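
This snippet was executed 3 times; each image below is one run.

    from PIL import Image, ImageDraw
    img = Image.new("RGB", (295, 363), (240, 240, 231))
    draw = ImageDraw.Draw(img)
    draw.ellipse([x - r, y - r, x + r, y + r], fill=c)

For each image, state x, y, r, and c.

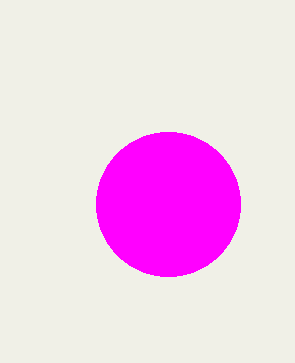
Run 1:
x = 168, y = 204, r = 72, c = 'magenta'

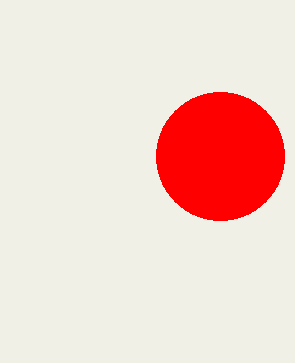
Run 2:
x = 220, y = 156, r = 64, c = 'red'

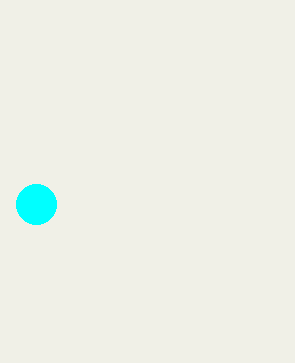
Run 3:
x = 36; y = 204; r = 20; c = 'cyan'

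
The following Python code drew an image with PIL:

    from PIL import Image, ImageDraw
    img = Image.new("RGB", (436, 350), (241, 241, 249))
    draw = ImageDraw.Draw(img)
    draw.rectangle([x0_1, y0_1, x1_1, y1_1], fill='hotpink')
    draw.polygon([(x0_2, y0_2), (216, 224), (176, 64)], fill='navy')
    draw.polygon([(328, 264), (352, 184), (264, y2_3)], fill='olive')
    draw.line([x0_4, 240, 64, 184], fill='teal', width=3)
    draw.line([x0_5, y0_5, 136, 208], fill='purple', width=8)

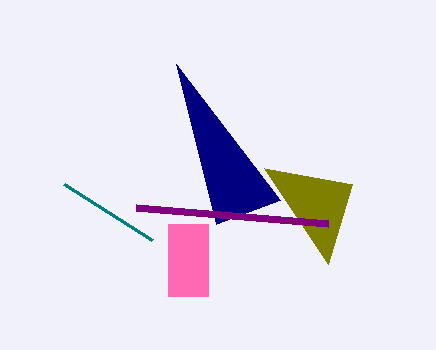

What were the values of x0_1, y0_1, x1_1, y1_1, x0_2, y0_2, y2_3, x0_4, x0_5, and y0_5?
x0_1 = 168, y0_1 = 224, x1_1 = 208, y1_1 = 296, x0_2 = 280, y0_2 = 200, y2_3 = 168, x0_4 = 152, x0_5 = 328, y0_5 = 224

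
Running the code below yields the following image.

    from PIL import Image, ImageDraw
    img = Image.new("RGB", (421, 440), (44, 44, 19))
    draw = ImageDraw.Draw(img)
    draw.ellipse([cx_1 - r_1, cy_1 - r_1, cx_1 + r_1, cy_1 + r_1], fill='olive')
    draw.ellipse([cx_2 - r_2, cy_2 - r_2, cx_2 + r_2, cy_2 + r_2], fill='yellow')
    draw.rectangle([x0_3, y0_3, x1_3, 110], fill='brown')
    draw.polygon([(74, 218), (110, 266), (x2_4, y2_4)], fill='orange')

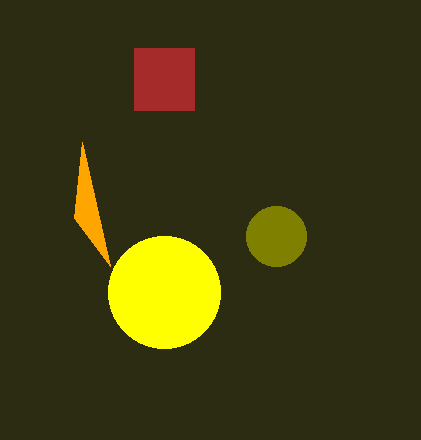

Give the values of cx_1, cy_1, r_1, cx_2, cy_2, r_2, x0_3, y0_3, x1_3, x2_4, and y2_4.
cx_1 = 276, cy_1 = 236, r_1 = 30, cx_2 = 164, cy_2 = 292, r_2 = 56, x0_3 = 134, y0_3 = 48, x1_3 = 194, x2_4 = 82, y2_4 = 142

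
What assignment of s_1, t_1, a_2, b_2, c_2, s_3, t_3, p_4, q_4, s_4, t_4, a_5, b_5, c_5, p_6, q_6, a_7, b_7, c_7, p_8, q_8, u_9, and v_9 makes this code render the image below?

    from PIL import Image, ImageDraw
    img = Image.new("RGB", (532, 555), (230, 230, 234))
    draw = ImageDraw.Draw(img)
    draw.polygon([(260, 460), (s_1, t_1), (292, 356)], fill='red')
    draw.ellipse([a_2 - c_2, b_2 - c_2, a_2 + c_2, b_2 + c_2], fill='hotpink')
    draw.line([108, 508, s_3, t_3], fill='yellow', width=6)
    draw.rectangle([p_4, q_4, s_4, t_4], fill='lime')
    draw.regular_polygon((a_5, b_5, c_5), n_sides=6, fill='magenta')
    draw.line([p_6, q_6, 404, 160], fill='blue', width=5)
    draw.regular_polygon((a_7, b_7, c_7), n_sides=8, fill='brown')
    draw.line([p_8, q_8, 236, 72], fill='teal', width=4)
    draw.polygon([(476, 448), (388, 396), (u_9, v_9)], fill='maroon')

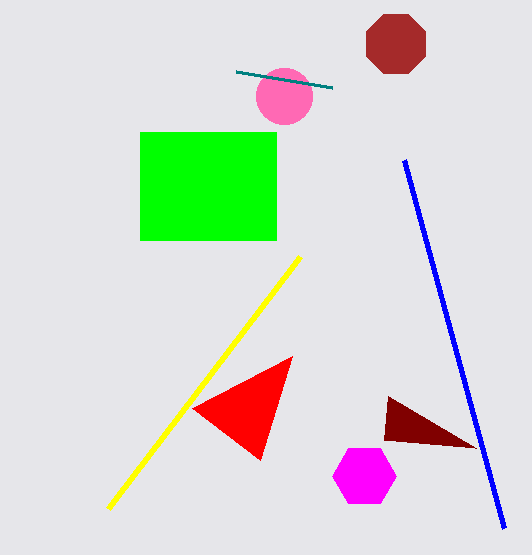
s_1 = 192
t_1 = 408
a_2 = 284
b_2 = 96
c_2 = 28
s_3 = 300
t_3 = 256
p_4 = 140
q_4 = 132
s_4 = 276
t_4 = 240
a_5 = 364
b_5 = 476
c_5 = 32
p_6 = 504
q_6 = 528
a_7 = 396
b_7 = 44
c_7 = 32
p_8 = 332
q_8 = 88
u_9 = 384
v_9 = 440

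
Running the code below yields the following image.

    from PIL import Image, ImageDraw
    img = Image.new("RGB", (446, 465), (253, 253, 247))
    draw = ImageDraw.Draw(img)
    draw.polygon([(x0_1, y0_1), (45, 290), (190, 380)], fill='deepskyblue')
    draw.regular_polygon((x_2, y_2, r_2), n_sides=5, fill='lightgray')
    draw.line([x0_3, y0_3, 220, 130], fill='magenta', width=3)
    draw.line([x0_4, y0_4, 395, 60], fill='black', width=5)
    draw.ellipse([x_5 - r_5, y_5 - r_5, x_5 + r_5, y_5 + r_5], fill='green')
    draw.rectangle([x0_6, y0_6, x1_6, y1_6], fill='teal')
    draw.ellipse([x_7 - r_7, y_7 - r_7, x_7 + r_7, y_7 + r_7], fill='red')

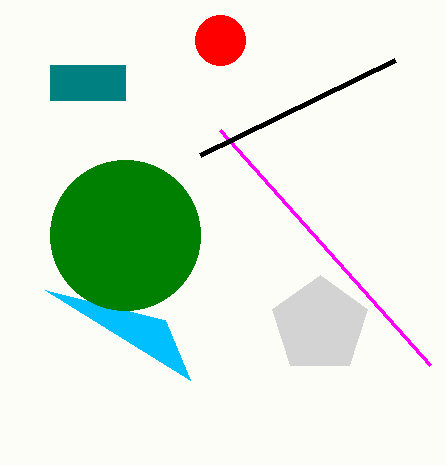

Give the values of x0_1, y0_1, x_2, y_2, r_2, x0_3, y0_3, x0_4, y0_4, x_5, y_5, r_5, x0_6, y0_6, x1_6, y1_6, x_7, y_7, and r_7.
x0_1 = 165, y0_1 = 320, x_2 = 320, y_2 = 325, r_2 = 50, x0_3 = 430, y0_3 = 365, x0_4 = 200, y0_4 = 155, x_5 = 125, y_5 = 235, r_5 = 75, x0_6 = 50, y0_6 = 65, x1_6 = 125, y1_6 = 100, x_7 = 220, y_7 = 40, r_7 = 25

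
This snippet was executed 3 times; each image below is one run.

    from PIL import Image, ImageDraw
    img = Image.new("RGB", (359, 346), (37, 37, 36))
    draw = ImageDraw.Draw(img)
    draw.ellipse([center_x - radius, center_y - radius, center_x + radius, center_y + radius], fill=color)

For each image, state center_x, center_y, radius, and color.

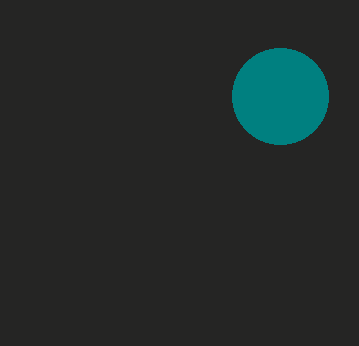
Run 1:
center_x = 280
center_y = 96
radius = 48
color = 'teal'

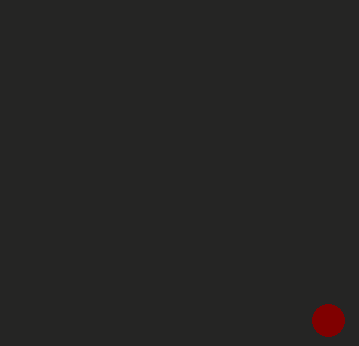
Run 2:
center_x = 328; center_y = 320; radius = 16; color = 'maroon'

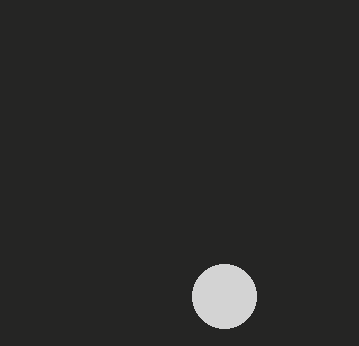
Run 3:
center_x = 224
center_y = 296
radius = 32
color = 'lightgray'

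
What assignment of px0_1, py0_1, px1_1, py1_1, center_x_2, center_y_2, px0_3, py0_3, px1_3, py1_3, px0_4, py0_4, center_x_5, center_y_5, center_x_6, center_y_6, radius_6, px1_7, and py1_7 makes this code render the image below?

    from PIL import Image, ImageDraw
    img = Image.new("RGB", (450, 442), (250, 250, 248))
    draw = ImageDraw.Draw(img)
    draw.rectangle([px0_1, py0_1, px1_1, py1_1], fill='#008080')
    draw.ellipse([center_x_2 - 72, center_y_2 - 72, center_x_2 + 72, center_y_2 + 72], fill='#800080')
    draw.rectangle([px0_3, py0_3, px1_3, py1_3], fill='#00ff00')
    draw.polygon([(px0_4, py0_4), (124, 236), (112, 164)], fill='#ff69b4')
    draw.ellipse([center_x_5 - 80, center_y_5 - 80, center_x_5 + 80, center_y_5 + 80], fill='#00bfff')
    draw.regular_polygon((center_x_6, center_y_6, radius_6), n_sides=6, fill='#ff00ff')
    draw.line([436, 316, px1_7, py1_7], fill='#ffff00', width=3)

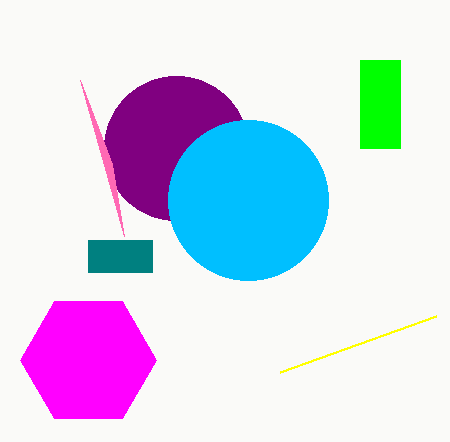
px0_1 = 88; py0_1 = 240; px1_1 = 152; py1_1 = 272; center_x_2 = 176; center_y_2 = 148; px0_3 = 360; py0_3 = 60; px1_3 = 400; py1_3 = 148; px0_4 = 80; py0_4 = 80; center_x_5 = 248; center_y_5 = 200; center_x_6 = 88; center_y_6 = 360; radius_6 = 68; px1_7 = 280; py1_7 = 372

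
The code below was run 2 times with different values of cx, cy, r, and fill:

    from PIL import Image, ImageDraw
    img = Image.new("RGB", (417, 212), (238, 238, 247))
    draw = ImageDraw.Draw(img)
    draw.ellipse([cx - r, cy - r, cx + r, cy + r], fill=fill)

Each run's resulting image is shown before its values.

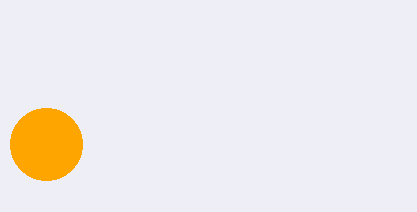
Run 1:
cx = 46; cy = 144; r = 36; fill = 'orange'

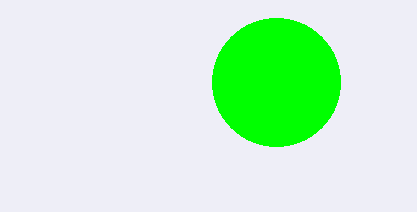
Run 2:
cx = 276
cy = 82
r = 64
fill = 'lime'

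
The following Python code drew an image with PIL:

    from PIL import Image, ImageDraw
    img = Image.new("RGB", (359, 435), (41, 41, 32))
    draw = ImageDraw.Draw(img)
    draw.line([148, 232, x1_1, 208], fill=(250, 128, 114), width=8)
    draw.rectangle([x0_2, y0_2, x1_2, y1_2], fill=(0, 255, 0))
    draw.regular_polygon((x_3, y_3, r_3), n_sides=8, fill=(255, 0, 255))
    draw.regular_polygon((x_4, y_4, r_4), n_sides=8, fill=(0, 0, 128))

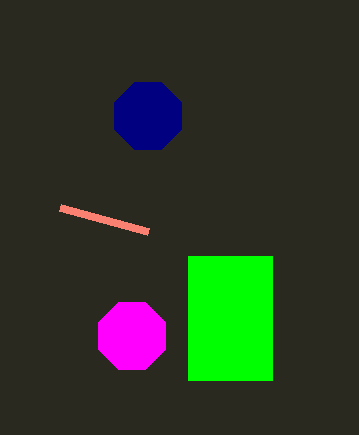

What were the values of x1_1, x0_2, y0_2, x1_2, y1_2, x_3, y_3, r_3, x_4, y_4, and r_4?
x1_1 = 60
x0_2 = 188
y0_2 = 256
x1_2 = 272
y1_2 = 380
x_3 = 132
y_3 = 336
r_3 = 36
x_4 = 148
y_4 = 116
r_4 = 36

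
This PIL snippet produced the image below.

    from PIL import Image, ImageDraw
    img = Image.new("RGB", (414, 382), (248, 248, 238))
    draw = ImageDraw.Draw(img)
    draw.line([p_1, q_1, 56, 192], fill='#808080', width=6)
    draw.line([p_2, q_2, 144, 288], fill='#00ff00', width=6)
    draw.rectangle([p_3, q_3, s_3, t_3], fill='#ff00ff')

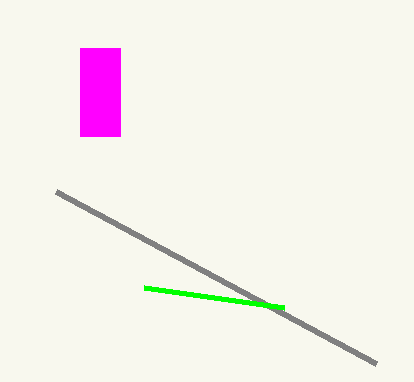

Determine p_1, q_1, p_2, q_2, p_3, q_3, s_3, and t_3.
p_1 = 376
q_1 = 364
p_2 = 284
q_2 = 308
p_3 = 80
q_3 = 48
s_3 = 120
t_3 = 136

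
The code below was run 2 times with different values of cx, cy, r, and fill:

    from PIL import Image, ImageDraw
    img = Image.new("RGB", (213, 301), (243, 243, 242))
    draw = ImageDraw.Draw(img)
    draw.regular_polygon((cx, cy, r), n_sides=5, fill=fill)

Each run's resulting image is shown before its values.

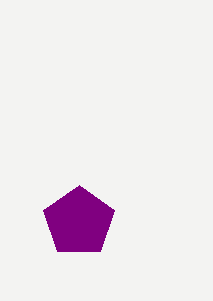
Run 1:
cx = 79
cy = 222
r = 37
fill = 'purple'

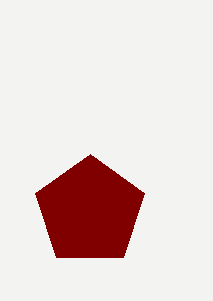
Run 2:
cx = 90
cy = 211
r = 57
fill = 'maroon'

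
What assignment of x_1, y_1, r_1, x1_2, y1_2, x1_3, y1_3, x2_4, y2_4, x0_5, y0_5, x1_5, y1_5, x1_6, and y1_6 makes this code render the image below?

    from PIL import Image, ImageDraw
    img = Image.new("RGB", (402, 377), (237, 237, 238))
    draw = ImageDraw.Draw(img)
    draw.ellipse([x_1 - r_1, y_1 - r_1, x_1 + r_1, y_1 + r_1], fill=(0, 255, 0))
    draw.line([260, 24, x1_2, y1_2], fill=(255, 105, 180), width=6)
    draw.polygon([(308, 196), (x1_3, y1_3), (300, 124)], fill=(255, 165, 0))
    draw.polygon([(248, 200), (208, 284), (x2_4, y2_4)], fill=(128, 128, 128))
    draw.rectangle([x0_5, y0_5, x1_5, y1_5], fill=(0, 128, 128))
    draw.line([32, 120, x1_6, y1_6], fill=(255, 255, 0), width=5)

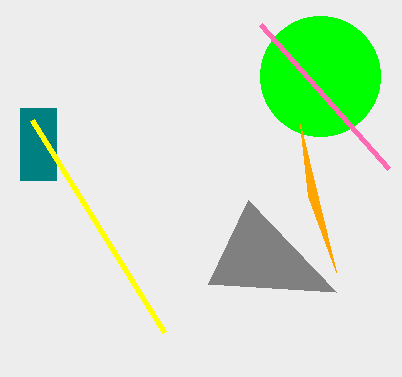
x_1 = 320
y_1 = 76
r_1 = 60
x1_2 = 388
y1_2 = 168
x1_3 = 336
y1_3 = 272
x2_4 = 336
y2_4 = 292
x0_5 = 20
y0_5 = 108
x1_5 = 56
y1_5 = 180
x1_6 = 164
y1_6 = 332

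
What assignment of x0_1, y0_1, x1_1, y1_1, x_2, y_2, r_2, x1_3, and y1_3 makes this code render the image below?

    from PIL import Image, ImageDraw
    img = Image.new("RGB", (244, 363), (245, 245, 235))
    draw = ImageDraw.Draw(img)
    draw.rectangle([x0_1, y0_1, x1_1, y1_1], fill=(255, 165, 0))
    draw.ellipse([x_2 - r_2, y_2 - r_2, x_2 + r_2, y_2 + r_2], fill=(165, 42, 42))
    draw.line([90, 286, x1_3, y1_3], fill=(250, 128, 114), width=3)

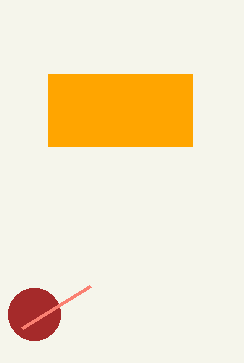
x0_1 = 48
y0_1 = 74
x1_1 = 192
y1_1 = 146
x_2 = 34
y_2 = 314
r_2 = 26
x1_3 = 22
y1_3 = 328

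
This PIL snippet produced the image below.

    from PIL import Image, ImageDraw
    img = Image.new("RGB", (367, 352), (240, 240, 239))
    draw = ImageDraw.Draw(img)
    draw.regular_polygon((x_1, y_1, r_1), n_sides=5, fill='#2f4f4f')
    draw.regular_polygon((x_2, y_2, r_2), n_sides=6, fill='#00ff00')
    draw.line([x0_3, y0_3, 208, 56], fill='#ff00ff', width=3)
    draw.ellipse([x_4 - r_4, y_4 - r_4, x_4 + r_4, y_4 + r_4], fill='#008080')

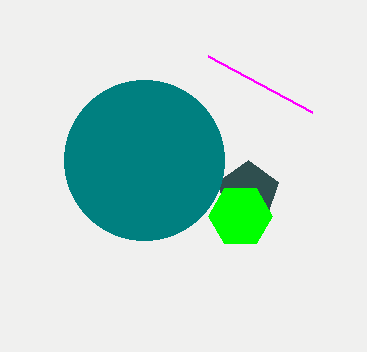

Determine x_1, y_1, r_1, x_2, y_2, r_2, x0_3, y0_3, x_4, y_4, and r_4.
x_1 = 248
y_1 = 192
r_1 = 32
x_2 = 240
y_2 = 216
r_2 = 32
x0_3 = 312
y0_3 = 112
x_4 = 144
y_4 = 160
r_4 = 80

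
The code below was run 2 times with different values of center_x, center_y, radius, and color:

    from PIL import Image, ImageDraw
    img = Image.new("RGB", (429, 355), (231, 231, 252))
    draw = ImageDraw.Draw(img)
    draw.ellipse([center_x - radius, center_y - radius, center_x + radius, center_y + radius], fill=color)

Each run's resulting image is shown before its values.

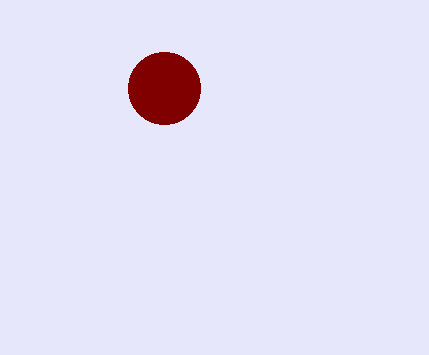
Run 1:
center_x = 164; center_y = 88; radius = 36; color = 'maroon'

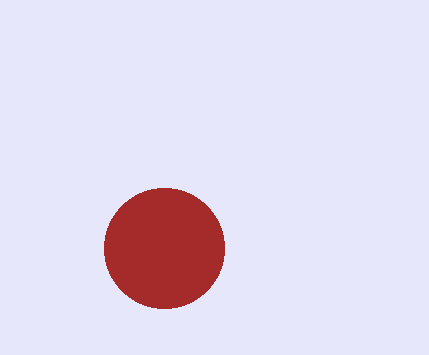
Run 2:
center_x = 164
center_y = 248
radius = 60
color = 'brown'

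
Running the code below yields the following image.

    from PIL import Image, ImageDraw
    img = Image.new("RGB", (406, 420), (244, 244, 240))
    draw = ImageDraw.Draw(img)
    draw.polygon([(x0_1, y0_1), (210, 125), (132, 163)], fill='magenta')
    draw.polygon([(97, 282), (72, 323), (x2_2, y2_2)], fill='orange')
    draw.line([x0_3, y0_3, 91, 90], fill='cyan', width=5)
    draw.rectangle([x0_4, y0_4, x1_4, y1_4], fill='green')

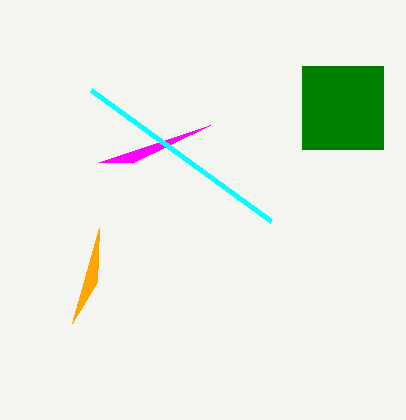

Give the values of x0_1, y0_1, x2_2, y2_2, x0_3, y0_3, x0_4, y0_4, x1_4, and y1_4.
x0_1 = 99
y0_1 = 162
x2_2 = 99
y2_2 = 228
x0_3 = 271
y0_3 = 221
x0_4 = 302
y0_4 = 66
x1_4 = 383
y1_4 = 149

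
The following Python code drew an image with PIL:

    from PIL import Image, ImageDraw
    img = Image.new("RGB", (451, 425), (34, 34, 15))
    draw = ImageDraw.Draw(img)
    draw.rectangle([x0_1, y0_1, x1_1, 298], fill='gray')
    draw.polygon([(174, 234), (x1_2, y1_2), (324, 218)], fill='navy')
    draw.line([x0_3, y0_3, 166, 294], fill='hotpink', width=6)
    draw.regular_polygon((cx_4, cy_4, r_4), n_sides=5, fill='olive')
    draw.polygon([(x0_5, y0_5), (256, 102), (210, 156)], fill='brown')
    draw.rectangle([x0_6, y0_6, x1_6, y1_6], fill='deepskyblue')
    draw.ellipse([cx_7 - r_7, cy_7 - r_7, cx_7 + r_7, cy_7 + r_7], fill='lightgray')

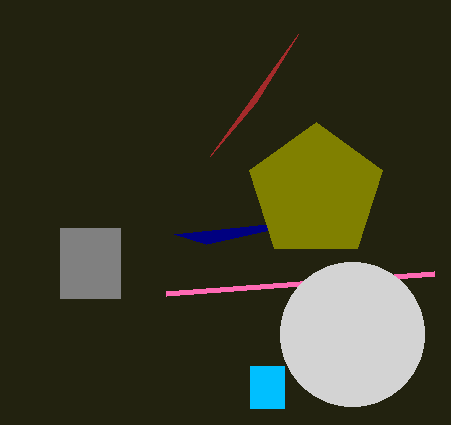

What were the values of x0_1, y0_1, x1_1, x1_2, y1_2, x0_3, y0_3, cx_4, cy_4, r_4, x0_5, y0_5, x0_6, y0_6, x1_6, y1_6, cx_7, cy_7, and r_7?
x0_1 = 60, y0_1 = 228, x1_1 = 120, x1_2 = 206, y1_2 = 244, x0_3 = 434, y0_3 = 274, cx_4 = 316, cy_4 = 192, r_4 = 70, x0_5 = 298, y0_5 = 34, x0_6 = 250, y0_6 = 366, x1_6 = 284, y1_6 = 408, cx_7 = 352, cy_7 = 334, r_7 = 72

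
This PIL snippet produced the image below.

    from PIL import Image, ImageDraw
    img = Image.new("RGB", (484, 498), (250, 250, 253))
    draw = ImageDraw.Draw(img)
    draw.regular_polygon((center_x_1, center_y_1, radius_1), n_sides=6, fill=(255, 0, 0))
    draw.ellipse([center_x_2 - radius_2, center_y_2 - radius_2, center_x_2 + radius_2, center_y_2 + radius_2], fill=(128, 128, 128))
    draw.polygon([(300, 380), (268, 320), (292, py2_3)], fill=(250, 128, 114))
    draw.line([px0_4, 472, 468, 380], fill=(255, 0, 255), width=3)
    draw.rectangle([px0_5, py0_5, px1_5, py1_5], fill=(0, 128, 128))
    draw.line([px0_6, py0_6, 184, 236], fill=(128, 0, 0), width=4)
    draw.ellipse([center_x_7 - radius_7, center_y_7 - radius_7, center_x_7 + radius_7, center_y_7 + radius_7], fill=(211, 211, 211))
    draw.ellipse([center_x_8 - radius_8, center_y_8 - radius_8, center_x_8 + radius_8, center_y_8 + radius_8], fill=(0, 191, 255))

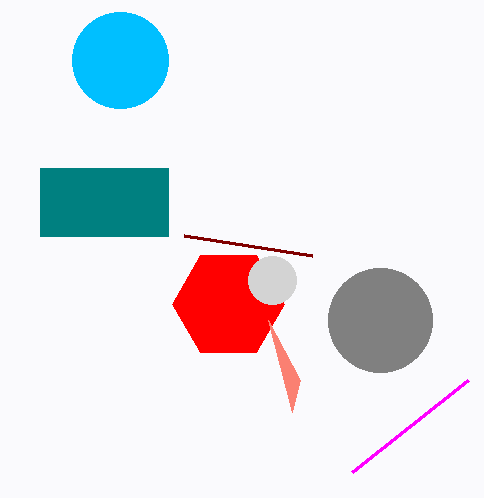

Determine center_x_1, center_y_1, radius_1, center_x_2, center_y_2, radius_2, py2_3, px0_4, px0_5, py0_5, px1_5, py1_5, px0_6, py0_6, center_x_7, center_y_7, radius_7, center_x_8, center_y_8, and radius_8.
center_x_1 = 228
center_y_1 = 304
radius_1 = 56
center_x_2 = 380
center_y_2 = 320
radius_2 = 52
py2_3 = 412
px0_4 = 352
px0_5 = 40
py0_5 = 168
px1_5 = 168
py1_5 = 236
px0_6 = 312
py0_6 = 256
center_x_7 = 272
center_y_7 = 280
radius_7 = 24
center_x_8 = 120
center_y_8 = 60
radius_8 = 48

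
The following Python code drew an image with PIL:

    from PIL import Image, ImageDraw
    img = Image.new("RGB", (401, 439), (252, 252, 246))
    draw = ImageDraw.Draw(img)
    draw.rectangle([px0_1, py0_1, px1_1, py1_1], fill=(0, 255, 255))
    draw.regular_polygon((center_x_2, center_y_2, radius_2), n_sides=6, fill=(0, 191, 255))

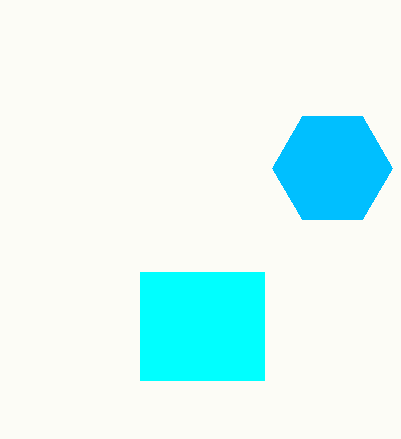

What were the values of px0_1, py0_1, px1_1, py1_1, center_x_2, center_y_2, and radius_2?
px0_1 = 140, py0_1 = 272, px1_1 = 264, py1_1 = 380, center_x_2 = 332, center_y_2 = 168, radius_2 = 60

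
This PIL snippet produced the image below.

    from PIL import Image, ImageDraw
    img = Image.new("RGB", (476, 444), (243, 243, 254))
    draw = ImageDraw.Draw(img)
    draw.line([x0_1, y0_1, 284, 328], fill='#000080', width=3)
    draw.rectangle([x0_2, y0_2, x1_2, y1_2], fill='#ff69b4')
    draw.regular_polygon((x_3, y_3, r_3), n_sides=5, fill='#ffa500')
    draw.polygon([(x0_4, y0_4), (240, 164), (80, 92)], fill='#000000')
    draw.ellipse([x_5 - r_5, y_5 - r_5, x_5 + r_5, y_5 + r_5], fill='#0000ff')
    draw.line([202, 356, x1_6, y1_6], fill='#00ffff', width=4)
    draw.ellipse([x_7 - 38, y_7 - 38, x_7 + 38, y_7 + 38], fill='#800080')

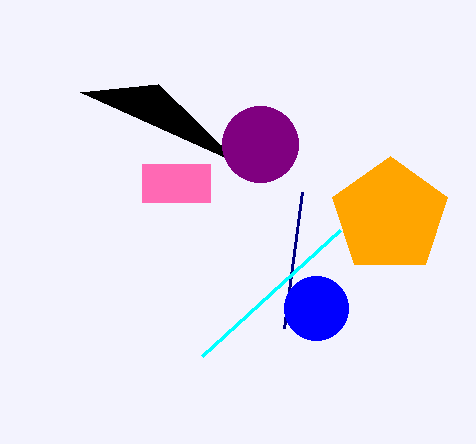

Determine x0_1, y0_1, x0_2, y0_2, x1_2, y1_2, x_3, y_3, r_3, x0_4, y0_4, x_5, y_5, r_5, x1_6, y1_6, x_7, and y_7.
x0_1 = 302, y0_1 = 192, x0_2 = 142, y0_2 = 164, x1_2 = 210, y1_2 = 202, x_3 = 390, y_3 = 216, r_3 = 60, x0_4 = 158, y0_4 = 84, x_5 = 316, y_5 = 308, r_5 = 32, x1_6 = 340, y1_6 = 230, x_7 = 260, y_7 = 144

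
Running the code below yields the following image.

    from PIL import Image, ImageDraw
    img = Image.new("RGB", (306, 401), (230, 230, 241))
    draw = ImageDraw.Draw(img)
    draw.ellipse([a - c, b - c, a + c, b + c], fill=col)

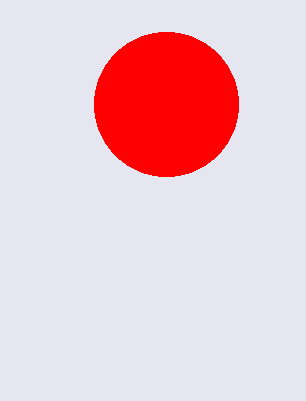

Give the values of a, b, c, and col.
a = 166
b = 104
c = 72
col = 'red'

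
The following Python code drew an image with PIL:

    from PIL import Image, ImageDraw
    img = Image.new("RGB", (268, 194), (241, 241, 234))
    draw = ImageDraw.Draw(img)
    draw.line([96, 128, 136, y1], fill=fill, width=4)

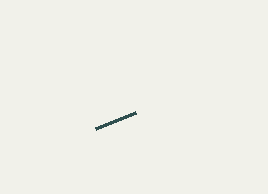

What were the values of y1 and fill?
y1 = 112; fill = 'darkslategray'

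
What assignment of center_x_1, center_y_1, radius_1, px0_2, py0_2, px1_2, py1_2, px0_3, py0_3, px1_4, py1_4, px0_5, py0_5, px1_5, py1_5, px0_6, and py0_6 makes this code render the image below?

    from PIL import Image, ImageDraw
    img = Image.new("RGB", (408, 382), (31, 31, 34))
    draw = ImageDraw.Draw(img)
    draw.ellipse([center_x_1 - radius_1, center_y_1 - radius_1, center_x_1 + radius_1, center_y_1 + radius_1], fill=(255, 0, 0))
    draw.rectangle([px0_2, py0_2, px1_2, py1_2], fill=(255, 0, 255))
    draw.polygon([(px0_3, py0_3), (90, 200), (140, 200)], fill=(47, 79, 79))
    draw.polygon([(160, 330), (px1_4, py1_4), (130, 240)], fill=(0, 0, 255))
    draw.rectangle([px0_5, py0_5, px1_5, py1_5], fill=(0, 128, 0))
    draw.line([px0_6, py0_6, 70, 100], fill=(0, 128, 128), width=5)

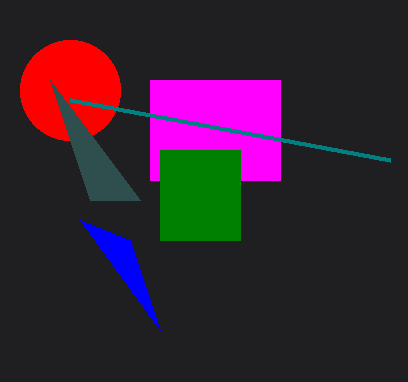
center_x_1 = 70, center_y_1 = 90, radius_1 = 50, px0_2 = 150, py0_2 = 80, px1_2 = 280, py1_2 = 180, px0_3 = 50, py0_3 = 80, px1_4 = 80, py1_4 = 220, px0_5 = 160, py0_5 = 150, px1_5 = 240, py1_5 = 240, px0_6 = 390, py0_6 = 160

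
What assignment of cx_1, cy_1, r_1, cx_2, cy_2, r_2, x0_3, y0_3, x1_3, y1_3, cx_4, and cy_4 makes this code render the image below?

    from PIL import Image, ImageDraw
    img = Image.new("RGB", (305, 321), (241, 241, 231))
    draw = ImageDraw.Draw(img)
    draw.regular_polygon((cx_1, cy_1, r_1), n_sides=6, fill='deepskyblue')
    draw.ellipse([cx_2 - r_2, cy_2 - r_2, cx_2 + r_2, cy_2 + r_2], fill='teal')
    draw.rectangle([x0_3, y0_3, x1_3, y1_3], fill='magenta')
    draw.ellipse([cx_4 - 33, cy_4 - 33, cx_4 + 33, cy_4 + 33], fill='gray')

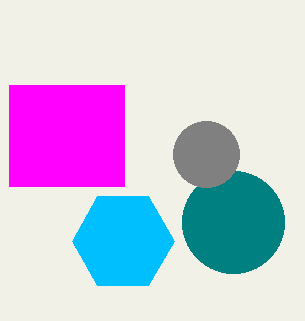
cx_1 = 123; cy_1 = 241; r_1 = 51; cx_2 = 233; cy_2 = 222; r_2 = 51; x0_3 = 9; y0_3 = 85; x1_3 = 124; y1_3 = 186; cx_4 = 206; cy_4 = 154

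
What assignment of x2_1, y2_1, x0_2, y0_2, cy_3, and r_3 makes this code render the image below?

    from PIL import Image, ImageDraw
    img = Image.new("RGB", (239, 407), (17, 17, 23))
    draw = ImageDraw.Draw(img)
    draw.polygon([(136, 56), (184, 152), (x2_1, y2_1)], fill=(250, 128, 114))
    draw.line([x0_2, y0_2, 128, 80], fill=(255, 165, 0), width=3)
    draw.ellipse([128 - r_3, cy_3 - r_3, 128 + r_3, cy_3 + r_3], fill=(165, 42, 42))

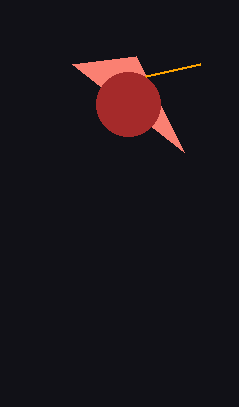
x2_1 = 72, y2_1 = 64, x0_2 = 200, y0_2 = 64, cy_3 = 104, r_3 = 32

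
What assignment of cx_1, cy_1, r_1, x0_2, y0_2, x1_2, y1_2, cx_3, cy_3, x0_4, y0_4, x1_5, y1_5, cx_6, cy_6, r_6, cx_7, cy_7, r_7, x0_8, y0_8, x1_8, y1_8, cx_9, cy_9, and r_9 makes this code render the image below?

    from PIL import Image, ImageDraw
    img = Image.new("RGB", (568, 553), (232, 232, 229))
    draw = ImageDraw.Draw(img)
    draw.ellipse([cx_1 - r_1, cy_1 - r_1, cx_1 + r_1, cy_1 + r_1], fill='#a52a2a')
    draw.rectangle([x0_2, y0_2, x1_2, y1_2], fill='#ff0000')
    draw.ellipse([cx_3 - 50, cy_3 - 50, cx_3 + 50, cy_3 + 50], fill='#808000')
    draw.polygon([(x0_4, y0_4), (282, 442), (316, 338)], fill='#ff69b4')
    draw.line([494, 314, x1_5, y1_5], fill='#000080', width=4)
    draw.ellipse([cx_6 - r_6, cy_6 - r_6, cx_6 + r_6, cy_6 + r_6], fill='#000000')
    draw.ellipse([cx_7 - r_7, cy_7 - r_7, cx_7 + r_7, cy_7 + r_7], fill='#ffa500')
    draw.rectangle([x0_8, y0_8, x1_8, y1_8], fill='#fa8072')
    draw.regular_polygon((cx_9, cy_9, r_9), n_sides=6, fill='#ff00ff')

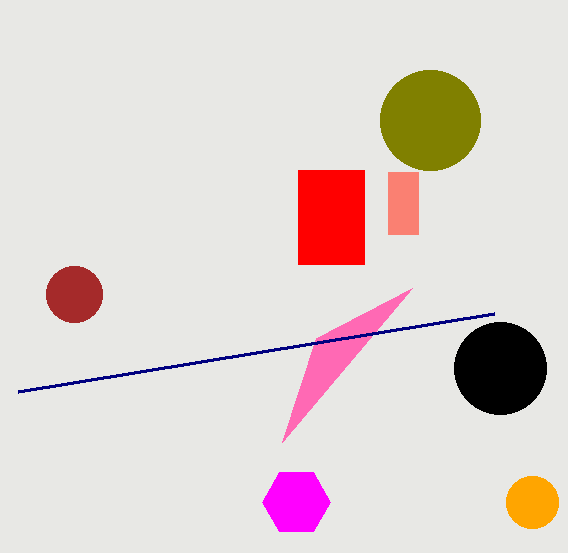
cx_1 = 74
cy_1 = 294
r_1 = 28
x0_2 = 298
y0_2 = 170
x1_2 = 364
y1_2 = 264
cx_3 = 430
cy_3 = 120
x0_4 = 412
y0_4 = 288
x1_5 = 18
y1_5 = 392
cx_6 = 500
cy_6 = 368
r_6 = 46
cx_7 = 532
cy_7 = 502
r_7 = 26
x0_8 = 388
y0_8 = 172
x1_8 = 418
y1_8 = 234
cx_9 = 296
cy_9 = 502
r_9 = 34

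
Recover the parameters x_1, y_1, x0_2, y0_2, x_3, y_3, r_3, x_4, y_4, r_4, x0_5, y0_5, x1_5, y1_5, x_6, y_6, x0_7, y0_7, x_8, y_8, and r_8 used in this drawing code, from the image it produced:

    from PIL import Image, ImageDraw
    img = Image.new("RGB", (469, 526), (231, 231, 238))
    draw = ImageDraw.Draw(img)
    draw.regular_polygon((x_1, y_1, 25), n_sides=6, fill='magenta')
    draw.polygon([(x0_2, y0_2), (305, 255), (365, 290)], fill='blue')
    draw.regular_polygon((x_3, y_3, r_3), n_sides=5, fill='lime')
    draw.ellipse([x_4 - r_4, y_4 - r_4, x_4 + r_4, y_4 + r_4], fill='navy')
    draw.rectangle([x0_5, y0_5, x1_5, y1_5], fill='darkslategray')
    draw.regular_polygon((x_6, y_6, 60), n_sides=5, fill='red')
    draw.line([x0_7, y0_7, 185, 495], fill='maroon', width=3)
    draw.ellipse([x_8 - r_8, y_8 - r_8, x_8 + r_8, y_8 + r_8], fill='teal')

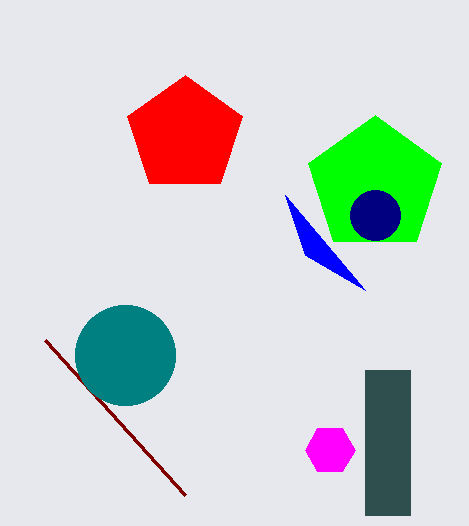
x_1 = 330, y_1 = 450, x0_2 = 285, y0_2 = 195, x_3 = 375, y_3 = 185, r_3 = 70, x_4 = 375, y_4 = 215, r_4 = 25, x0_5 = 365, y0_5 = 370, x1_5 = 410, y1_5 = 515, x_6 = 185, y_6 = 135, x0_7 = 45, y0_7 = 340, x_8 = 125, y_8 = 355, r_8 = 50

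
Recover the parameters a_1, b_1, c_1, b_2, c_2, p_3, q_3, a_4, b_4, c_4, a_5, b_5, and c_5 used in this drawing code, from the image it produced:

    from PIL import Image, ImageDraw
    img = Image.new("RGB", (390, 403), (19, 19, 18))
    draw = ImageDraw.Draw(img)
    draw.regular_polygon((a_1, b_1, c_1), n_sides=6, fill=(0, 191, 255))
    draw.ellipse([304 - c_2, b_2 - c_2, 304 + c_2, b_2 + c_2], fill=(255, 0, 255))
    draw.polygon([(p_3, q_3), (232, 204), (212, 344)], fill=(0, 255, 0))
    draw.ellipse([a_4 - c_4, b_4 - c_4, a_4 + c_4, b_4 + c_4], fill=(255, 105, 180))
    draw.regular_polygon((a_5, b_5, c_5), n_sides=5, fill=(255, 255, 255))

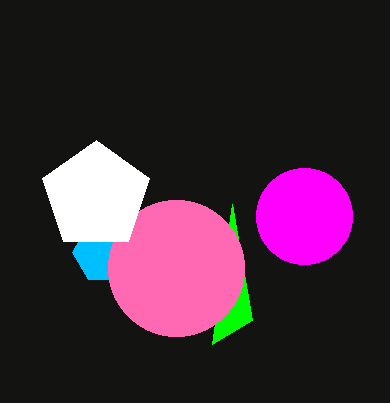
a_1 = 104
b_1 = 252
c_1 = 32
b_2 = 216
c_2 = 48
p_3 = 252
q_3 = 320
a_4 = 176
b_4 = 268
c_4 = 68
a_5 = 96
b_5 = 196
c_5 = 56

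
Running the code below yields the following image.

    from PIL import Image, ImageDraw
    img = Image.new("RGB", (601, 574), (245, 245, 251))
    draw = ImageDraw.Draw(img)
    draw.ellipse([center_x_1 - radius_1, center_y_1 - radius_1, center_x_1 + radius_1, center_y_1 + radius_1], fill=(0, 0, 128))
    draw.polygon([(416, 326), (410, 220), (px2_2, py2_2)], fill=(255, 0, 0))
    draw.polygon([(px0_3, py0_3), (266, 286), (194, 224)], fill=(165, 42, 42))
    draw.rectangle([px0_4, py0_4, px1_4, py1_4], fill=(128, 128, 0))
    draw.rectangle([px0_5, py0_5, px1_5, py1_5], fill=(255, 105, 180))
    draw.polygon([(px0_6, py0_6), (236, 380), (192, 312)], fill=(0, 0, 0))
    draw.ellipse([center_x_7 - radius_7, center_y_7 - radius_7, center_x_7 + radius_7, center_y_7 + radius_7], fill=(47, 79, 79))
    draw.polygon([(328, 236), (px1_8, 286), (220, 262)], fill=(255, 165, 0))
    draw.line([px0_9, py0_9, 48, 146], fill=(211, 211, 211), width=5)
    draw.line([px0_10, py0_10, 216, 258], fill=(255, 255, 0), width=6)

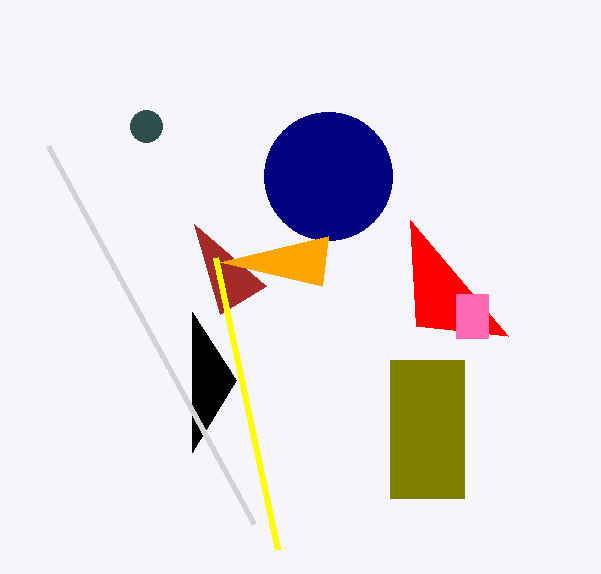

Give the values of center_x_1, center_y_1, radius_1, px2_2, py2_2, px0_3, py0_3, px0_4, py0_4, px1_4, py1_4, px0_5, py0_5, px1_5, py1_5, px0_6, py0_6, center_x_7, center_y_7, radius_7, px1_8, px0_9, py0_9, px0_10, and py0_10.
center_x_1 = 328; center_y_1 = 176; radius_1 = 64; px2_2 = 508; py2_2 = 336; px0_3 = 220; py0_3 = 314; px0_4 = 390; py0_4 = 360; px1_4 = 464; py1_4 = 498; px0_5 = 456; py0_5 = 294; px1_5 = 488; py1_5 = 338; px0_6 = 192; py0_6 = 452; center_x_7 = 146; center_y_7 = 126; radius_7 = 16; px1_8 = 322; px0_9 = 254; py0_9 = 524; px0_10 = 278; py0_10 = 550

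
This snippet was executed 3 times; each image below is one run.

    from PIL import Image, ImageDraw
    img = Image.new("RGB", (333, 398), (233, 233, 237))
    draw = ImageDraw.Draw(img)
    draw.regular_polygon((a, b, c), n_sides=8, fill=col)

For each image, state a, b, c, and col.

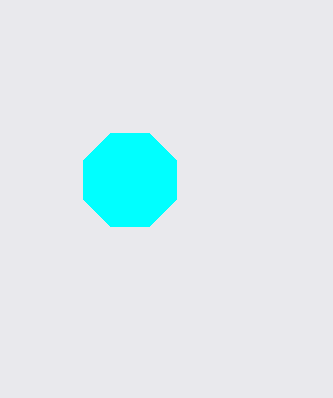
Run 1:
a = 130
b = 180
c = 50
col = 'cyan'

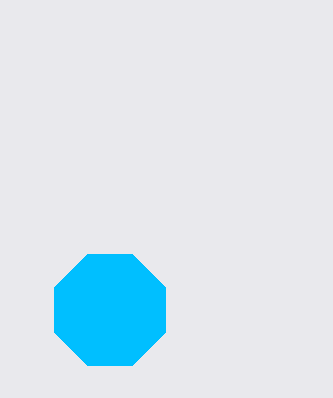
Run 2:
a = 110, b = 310, c = 60, col = 'deepskyblue'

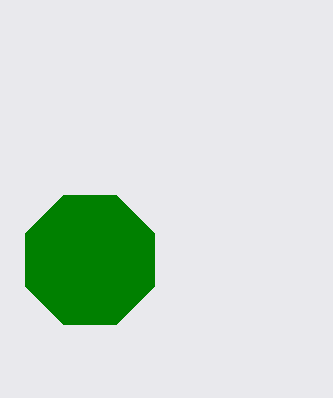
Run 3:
a = 90, b = 260, c = 70, col = 'green'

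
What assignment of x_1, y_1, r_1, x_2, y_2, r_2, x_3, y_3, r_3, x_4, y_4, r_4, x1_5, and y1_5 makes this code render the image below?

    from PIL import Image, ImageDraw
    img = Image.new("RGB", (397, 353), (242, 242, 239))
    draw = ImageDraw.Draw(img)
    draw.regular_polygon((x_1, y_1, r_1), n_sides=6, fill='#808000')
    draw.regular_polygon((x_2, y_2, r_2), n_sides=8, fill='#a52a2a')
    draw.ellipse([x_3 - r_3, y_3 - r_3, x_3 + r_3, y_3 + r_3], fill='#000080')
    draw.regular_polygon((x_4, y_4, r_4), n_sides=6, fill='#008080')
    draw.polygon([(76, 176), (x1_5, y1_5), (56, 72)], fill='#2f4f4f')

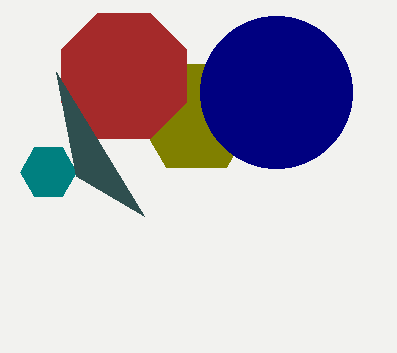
x_1 = 196
y_1 = 116
r_1 = 60
x_2 = 124
y_2 = 76
r_2 = 68
x_3 = 276
y_3 = 92
r_3 = 76
x_4 = 48
y_4 = 172
r_4 = 28
x1_5 = 144
y1_5 = 216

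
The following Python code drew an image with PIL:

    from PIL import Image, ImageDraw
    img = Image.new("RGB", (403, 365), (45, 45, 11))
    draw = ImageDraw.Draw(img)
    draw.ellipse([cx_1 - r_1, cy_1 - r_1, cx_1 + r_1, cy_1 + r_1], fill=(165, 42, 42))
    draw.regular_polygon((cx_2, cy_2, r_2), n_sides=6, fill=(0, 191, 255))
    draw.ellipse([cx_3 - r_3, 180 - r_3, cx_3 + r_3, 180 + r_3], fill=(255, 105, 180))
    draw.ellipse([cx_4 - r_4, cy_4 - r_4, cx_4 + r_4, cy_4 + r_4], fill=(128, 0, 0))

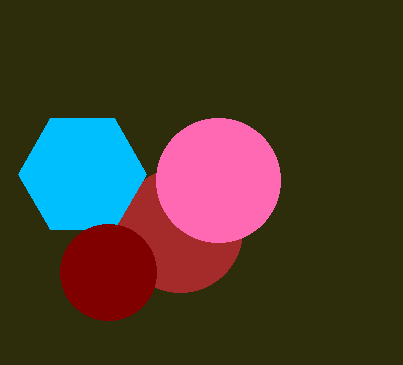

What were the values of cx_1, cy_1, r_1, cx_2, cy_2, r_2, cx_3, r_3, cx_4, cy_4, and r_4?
cx_1 = 180; cy_1 = 230; r_1 = 62; cx_2 = 82; cy_2 = 174; r_2 = 64; cx_3 = 218; r_3 = 62; cx_4 = 108; cy_4 = 272; r_4 = 48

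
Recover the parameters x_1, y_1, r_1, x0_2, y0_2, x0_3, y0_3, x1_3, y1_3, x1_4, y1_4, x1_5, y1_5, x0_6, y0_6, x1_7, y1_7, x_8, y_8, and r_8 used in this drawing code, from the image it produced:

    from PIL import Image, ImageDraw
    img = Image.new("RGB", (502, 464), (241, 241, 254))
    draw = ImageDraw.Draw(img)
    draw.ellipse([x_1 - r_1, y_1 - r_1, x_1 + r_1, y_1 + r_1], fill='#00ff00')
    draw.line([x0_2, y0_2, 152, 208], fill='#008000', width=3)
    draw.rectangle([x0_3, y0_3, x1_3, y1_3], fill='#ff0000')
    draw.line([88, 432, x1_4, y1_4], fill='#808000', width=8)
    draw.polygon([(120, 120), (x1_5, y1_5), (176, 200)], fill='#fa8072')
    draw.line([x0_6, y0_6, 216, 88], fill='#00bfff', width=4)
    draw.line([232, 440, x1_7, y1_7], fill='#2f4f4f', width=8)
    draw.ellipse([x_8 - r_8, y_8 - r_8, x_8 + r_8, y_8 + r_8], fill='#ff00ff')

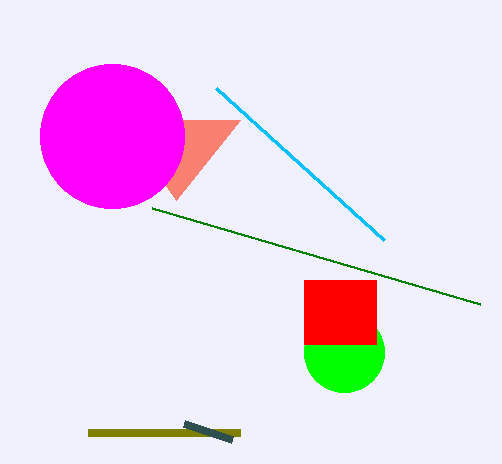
x_1 = 344; y_1 = 352; r_1 = 40; x0_2 = 480; y0_2 = 304; x0_3 = 304; y0_3 = 280; x1_3 = 376; y1_3 = 344; x1_4 = 240; y1_4 = 432; x1_5 = 240; y1_5 = 120; x0_6 = 384; y0_6 = 240; x1_7 = 184; y1_7 = 424; x_8 = 112; y_8 = 136; r_8 = 72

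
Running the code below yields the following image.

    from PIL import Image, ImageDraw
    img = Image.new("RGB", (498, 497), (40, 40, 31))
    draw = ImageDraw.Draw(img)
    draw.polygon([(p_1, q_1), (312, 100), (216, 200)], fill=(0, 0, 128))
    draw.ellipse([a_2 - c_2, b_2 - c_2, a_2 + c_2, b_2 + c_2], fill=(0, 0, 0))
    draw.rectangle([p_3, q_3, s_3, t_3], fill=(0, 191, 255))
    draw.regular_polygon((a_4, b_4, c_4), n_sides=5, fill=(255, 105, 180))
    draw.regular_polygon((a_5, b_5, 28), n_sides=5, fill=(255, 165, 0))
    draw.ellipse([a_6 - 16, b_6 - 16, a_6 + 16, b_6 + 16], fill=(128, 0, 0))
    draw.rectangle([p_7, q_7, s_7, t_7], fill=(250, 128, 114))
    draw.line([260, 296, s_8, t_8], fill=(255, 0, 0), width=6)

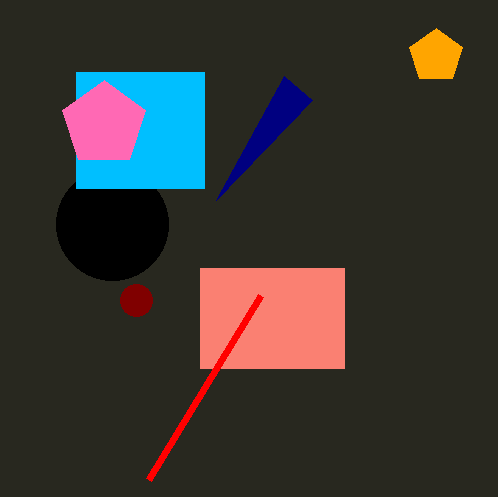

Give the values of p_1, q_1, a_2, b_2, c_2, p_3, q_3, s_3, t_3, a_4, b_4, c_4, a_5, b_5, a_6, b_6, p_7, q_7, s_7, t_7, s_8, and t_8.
p_1 = 284, q_1 = 76, a_2 = 112, b_2 = 224, c_2 = 56, p_3 = 76, q_3 = 72, s_3 = 204, t_3 = 188, a_4 = 104, b_4 = 124, c_4 = 44, a_5 = 436, b_5 = 56, a_6 = 136, b_6 = 300, p_7 = 200, q_7 = 268, s_7 = 344, t_7 = 368, s_8 = 148, t_8 = 480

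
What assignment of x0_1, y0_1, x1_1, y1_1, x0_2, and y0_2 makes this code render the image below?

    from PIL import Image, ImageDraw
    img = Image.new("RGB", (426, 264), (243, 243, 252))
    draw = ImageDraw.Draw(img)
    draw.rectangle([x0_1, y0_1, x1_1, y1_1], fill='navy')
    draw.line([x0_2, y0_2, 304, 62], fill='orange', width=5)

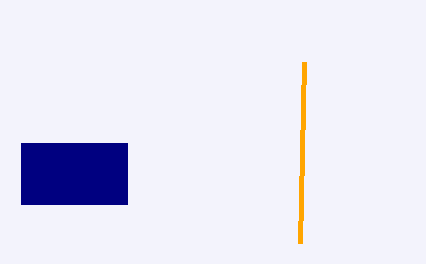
x0_1 = 21; y0_1 = 143; x1_1 = 127; y1_1 = 204; x0_2 = 300; y0_2 = 243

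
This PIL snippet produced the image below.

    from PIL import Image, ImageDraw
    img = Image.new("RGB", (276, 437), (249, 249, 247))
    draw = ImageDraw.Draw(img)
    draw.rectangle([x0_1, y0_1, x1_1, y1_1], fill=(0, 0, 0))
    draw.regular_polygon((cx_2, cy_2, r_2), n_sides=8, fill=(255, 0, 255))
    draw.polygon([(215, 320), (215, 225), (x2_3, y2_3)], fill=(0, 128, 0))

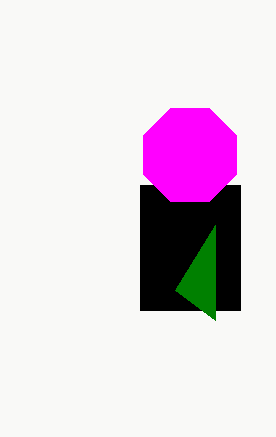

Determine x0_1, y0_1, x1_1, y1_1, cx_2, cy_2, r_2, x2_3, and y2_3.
x0_1 = 140; y0_1 = 185; x1_1 = 240; y1_1 = 310; cx_2 = 190; cy_2 = 155; r_2 = 50; x2_3 = 175; y2_3 = 290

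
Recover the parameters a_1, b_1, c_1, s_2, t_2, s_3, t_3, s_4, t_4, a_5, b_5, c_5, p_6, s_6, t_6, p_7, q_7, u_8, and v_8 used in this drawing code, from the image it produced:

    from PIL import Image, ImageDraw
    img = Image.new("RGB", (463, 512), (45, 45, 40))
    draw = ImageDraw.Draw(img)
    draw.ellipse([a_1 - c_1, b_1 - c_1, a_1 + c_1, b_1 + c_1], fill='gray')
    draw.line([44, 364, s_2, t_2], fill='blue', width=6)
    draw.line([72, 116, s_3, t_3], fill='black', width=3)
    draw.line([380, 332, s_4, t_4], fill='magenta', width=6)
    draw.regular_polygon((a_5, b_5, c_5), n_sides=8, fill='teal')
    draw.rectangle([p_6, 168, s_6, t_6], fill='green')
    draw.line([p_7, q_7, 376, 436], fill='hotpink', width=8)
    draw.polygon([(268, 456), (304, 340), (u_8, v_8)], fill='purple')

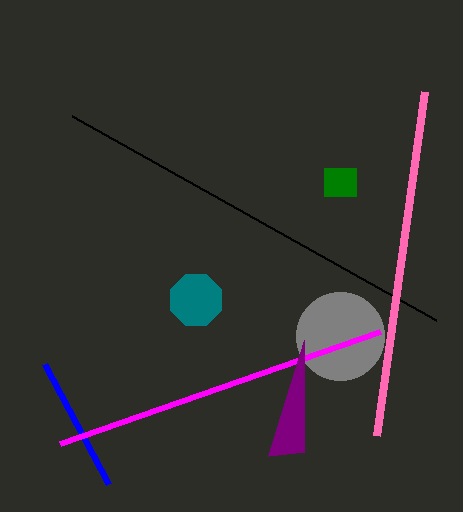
a_1 = 340
b_1 = 336
c_1 = 44
s_2 = 108
t_2 = 484
s_3 = 436
t_3 = 320
s_4 = 60
t_4 = 444
a_5 = 196
b_5 = 300
c_5 = 28
p_6 = 324
s_6 = 356
t_6 = 196
p_7 = 424
q_7 = 92
u_8 = 304
v_8 = 452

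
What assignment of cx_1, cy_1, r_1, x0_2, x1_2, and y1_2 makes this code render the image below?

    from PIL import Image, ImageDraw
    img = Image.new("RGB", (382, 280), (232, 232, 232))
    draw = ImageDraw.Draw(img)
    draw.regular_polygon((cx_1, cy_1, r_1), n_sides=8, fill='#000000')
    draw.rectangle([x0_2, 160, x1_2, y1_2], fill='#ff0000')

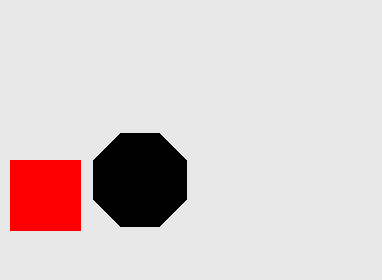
cx_1 = 140
cy_1 = 180
r_1 = 50
x0_2 = 10
x1_2 = 80
y1_2 = 230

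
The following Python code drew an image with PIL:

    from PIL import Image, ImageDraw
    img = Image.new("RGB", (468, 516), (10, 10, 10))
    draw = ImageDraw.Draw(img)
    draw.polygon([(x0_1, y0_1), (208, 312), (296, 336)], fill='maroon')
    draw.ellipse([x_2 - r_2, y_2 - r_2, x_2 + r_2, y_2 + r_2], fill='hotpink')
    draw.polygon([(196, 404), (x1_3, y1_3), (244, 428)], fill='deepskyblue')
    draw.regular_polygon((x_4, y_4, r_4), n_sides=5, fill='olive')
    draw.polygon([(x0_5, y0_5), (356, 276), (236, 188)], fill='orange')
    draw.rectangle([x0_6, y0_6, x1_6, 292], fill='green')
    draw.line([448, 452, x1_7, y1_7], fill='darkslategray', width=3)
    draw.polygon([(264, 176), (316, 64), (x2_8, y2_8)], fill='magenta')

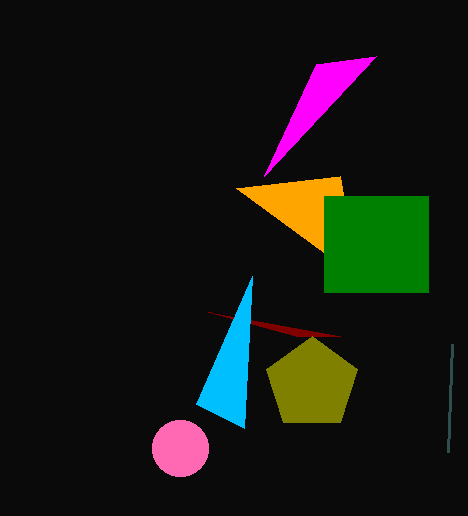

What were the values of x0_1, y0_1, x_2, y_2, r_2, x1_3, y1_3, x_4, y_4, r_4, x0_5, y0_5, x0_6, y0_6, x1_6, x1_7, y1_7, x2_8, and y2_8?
x0_1 = 340; y0_1 = 336; x_2 = 180; y_2 = 448; r_2 = 28; x1_3 = 252; y1_3 = 276; x_4 = 312; y_4 = 384; r_4 = 48; x0_5 = 340; y0_5 = 176; x0_6 = 324; y0_6 = 196; x1_6 = 428; x1_7 = 452; y1_7 = 344; x2_8 = 376; y2_8 = 56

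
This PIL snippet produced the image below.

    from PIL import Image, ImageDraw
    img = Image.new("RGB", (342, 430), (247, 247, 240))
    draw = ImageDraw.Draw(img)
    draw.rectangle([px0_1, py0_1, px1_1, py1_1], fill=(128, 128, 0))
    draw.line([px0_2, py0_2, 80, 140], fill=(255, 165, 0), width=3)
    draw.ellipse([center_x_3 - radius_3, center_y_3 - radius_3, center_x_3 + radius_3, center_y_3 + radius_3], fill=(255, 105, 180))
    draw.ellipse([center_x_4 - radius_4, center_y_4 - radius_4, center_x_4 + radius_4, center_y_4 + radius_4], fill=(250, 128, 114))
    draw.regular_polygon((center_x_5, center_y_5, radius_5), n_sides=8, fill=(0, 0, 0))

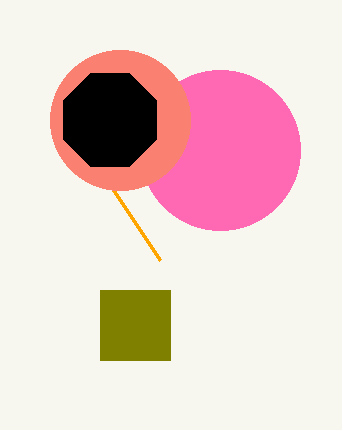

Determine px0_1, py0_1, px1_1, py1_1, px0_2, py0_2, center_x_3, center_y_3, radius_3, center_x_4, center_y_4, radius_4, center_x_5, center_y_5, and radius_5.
px0_1 = 100, py0_1 = 290, px1_1 = 170, py1_1 = 360, px0_2 = 160, py0_2 = 260, center_x_3 = 220, center_y_3 = 150, radius_3 = 80, center_x_4 = 120, center_y_4 = 120, radius_4 = 70, center_x_5 = 110, center_y_5 = 120, radius_5 = 50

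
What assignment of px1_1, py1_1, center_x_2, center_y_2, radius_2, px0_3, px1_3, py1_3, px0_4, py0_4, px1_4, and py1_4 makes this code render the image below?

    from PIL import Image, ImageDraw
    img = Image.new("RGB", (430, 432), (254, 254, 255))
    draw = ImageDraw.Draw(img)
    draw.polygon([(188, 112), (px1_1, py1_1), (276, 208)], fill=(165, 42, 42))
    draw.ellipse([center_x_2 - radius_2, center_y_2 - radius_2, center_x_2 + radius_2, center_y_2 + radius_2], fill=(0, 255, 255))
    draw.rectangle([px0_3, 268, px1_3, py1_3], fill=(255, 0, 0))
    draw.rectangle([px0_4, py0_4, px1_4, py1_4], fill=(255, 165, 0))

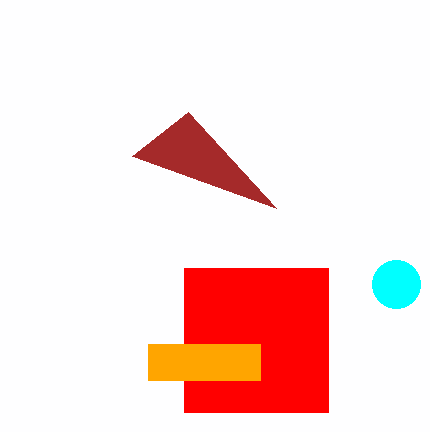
px1_1 = 132
py1_1 = 156
center_x_2 = 396
center_y_2 = 284
radius_2 = 24
px0_3 = 184
px1_3 = 328
py1_3 = 412
px0_4 = 148
py0_4 = 344
px1_4 = 260
py1_4 = 380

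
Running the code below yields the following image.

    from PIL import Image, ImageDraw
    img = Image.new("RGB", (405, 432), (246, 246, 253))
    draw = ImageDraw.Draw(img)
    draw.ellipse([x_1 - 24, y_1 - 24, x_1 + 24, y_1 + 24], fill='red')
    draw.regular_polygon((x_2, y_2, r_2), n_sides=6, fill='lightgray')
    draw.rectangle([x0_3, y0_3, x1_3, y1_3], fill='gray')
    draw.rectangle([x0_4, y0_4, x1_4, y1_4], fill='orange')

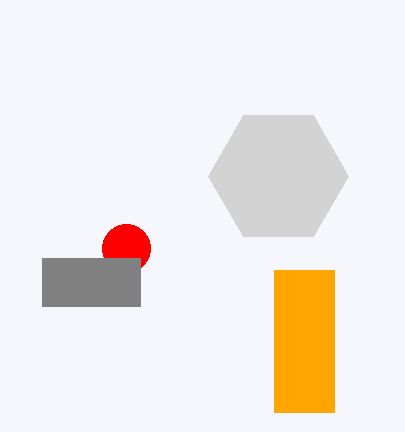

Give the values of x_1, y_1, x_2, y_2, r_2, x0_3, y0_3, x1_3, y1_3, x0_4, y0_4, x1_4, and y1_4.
x_1 = 126; y_1 = 248; x_2 = 278; y_2 = 176; r_2 = 70; x0_3 = 42; y0_3 = 258; x1_3 = 140; y1_3 = 306; x0_4 = 274; y0_4 = 270; x1_4 = 334; y1_4 = 412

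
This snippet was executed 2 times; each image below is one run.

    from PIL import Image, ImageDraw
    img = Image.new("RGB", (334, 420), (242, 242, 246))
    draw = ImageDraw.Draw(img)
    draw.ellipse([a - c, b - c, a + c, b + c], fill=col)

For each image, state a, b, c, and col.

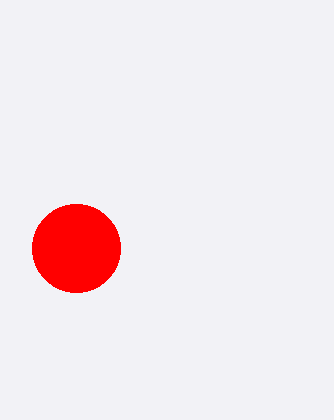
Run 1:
a = 76, b = 248, c = 44, col = 'red'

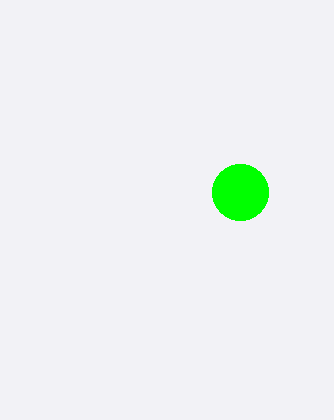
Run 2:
a = 240, b = 192, c = 28, col = 'lime'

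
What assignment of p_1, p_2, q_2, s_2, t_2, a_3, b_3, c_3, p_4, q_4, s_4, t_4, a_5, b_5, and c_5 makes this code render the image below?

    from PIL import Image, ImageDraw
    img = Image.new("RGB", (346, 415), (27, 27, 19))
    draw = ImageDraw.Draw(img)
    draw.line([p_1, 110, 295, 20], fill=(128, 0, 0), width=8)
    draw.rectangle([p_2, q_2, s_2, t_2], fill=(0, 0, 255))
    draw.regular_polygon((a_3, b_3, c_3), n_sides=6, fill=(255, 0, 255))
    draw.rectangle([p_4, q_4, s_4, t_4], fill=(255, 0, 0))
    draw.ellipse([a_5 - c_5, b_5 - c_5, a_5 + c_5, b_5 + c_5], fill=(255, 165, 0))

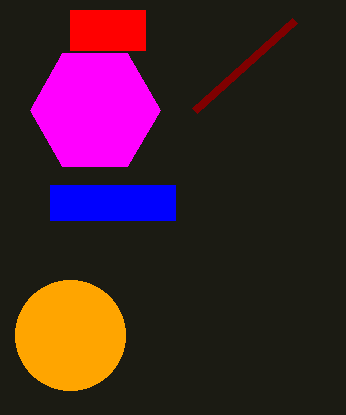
p_1 = 195; p_2 = 50; q_2 = 185; s_2 = 175; t_2 = 220; a_3 = 95; b_3 = 110; c_3 = 65; p_4 = 70; q_4 = 10; s_4 = 145; t_4 = 50; a_5 = 70; b_5 = 335; c_5 = 55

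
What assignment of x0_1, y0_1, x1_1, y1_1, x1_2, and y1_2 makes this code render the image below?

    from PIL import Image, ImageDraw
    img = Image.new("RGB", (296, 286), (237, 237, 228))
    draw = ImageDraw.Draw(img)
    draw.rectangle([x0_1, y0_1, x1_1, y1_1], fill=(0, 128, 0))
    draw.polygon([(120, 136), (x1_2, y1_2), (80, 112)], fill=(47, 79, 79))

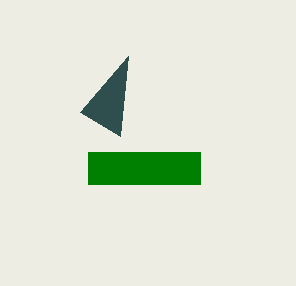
x0_1 = 88, y0_1 = 152, x1_1 = 200, y1_1 = 184, x1_2 = 128, y1_2 = 56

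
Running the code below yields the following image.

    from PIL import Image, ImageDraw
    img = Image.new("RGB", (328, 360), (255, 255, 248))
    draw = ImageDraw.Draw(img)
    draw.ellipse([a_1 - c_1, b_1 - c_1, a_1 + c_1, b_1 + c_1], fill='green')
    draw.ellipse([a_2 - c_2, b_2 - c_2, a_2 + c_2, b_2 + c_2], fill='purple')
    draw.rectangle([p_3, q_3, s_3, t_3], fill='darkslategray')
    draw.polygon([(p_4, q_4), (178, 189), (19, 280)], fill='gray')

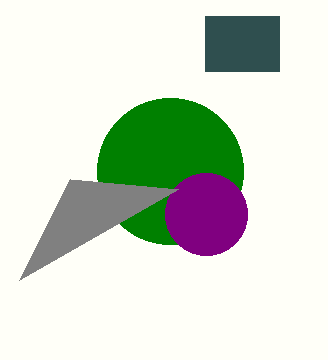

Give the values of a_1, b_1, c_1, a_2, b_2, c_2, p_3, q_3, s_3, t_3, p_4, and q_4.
a_1 = 170, b_1 = 171, c_1 = 73, a_2 = 206, b_2 = 214, c_2 = 41, p_3 = 205, q_3 = 16, s_3 = 279, t_3 = 71, p_4 = 70, q_4 = 179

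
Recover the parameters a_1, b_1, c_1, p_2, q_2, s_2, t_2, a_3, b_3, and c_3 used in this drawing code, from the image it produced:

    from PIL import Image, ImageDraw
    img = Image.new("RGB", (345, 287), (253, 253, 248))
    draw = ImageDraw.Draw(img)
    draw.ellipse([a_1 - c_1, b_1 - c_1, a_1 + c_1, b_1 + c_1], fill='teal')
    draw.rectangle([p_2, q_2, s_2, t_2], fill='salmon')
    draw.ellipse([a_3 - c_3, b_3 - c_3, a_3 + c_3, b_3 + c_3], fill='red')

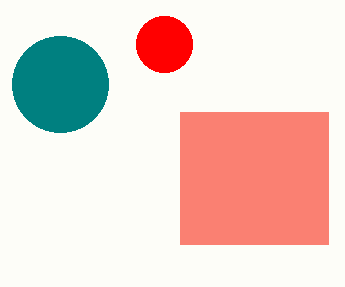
a_1 = 60
b_1 = 84
c_1 = 48
p_2 = 180
q_2 = 112
s_2 = 328
t_2 = 244
a_3 = 164
b_3 = 44
c_3 = 28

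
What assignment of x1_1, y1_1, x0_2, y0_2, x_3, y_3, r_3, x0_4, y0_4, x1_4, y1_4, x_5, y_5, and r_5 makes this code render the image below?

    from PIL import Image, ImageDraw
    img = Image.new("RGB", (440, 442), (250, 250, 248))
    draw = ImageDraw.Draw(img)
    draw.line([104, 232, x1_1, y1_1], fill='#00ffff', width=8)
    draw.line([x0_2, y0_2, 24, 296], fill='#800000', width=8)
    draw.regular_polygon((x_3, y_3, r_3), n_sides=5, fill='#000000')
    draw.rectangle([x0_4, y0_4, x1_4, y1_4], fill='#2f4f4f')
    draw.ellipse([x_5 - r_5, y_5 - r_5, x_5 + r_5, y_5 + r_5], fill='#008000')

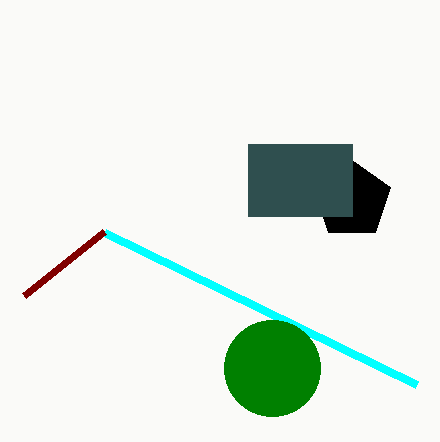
x1_1 = 416; y1_1 = 384; x0_2 = 104; y0_2 = 232; x_3 = 352; y_3 = 200; r_3 = 40; x0_4 = 248; y0_4 = 144; x1_4 = 352; y1_4 = 216; x_5 = 272; y_5 = 368; r_5 = 48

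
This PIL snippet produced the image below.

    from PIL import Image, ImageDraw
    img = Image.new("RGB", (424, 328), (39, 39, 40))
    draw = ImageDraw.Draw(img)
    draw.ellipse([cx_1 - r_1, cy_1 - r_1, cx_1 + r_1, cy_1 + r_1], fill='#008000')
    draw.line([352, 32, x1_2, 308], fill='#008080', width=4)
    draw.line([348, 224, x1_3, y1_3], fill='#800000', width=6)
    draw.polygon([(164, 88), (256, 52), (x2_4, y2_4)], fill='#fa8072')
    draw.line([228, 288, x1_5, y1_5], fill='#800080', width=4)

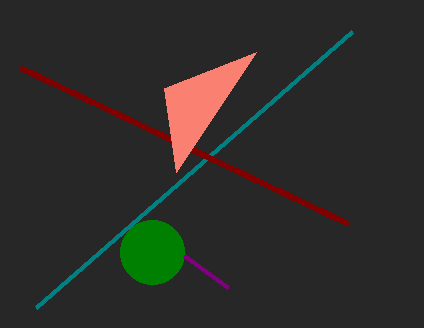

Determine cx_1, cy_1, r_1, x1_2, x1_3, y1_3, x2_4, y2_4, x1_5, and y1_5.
cx_1 = 152, cy_1 = 252, r_1 = 32, x1_2 = 36, x1_3 = 20, y1_3 = 68, x2_4 = 176, y2_4 = 172, x1_5 = 184, y1_5 = 256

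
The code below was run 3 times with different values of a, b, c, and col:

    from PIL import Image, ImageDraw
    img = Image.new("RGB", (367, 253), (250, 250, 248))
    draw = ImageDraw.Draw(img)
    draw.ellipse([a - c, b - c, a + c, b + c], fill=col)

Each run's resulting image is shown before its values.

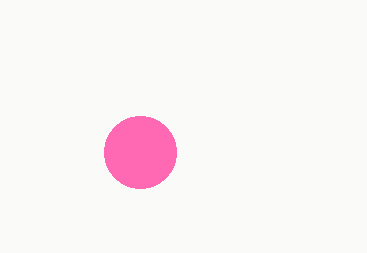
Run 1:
a = 140
b = 152
c = 36
col = 'hotpink'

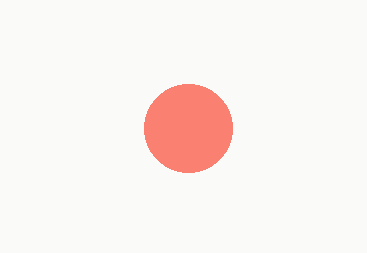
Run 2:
a = 188, b = 128, c = 44, col = 'salmon'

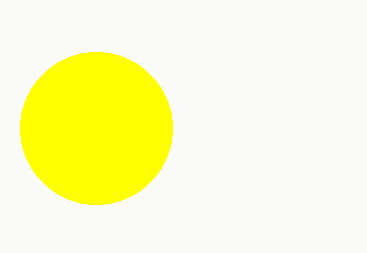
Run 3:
a = 96
b = 128
c = 76
col = 'yellow'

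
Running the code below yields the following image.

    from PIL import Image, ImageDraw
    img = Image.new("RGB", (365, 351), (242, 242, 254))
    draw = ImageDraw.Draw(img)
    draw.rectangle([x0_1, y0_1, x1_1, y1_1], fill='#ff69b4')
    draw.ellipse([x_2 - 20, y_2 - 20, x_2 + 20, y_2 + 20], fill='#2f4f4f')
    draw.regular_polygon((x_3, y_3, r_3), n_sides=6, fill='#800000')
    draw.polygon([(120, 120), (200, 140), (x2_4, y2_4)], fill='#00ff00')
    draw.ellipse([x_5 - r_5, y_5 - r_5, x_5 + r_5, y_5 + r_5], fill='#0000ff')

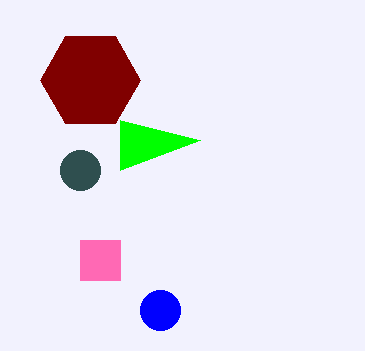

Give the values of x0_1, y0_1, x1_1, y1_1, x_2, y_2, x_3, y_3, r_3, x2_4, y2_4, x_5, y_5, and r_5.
x0_1 = 80; y0_1 = 240; x1_1 = 120; y1_1 = 280; x_2 = 80; y_2 = 170; x_3 = 90; y_3 = 80; r_3 = 50; x2_4 = 120; y2_4 = 170; x_5 = 160; y_5 = 310; r_5 = 20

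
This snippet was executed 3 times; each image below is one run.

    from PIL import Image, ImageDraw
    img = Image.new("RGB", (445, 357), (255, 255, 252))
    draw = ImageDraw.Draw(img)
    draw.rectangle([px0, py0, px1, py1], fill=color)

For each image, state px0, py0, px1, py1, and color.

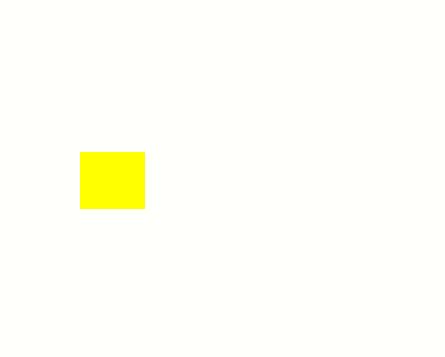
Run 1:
px0 = 80; py0 = 152; px1 = 144; py1 = 208; color = 'yellow'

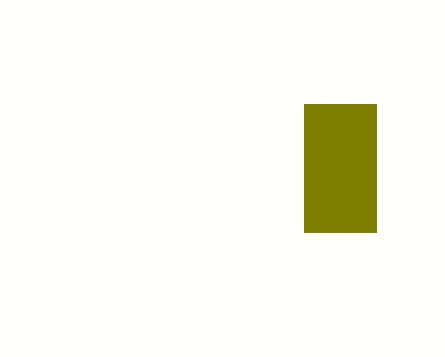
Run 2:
px0 = 304
py0 = 104
px1 = 376
py1 = 232
color = 'olive'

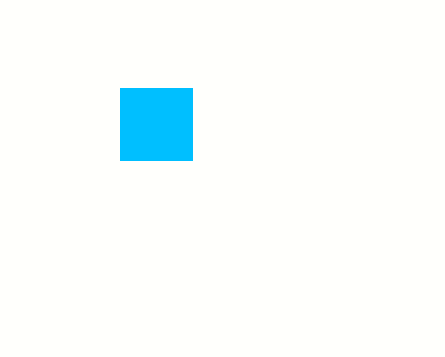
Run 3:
px0 = 120
py0 = 88
px1 = 192
py1 = 160
color = 'deepskyblue'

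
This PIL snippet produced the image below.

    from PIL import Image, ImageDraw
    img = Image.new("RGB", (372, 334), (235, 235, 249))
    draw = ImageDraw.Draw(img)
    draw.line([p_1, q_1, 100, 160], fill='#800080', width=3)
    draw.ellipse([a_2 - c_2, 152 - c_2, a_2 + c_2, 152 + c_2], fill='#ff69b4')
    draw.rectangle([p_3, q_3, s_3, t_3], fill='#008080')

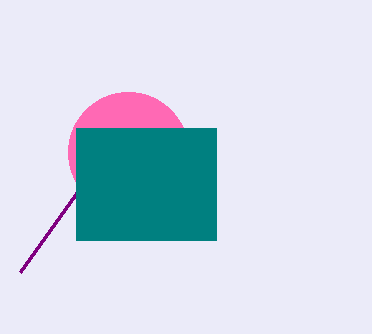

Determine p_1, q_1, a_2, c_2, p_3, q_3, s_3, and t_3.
p_1 = 20; q_1 = 272; a_2 = 128; c_2 = 60; p_3 = 76; q_3 = 128; s_3 = 216; t_3 = 240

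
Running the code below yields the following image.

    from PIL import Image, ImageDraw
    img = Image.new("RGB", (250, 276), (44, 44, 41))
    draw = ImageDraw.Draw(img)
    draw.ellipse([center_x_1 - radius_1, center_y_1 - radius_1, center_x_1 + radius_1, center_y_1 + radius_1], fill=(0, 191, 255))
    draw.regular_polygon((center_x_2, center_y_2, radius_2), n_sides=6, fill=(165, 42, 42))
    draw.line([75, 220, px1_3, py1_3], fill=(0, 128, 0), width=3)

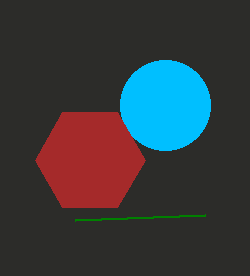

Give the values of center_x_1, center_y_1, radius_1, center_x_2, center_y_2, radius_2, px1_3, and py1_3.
center_x_1 = 165; center_y_1 = 105; radius_1 = 45; center_x_2 = 90; center_y_2 = 160; radius_2 = 55; px1_3 = 205; py1_3 = 215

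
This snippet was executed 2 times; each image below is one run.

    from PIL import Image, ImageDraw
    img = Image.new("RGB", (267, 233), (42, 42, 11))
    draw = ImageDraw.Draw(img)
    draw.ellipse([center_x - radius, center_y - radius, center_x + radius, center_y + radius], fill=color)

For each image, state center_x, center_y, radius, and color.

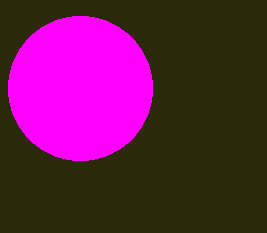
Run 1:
center_x = 80
center_y = 88
radius = 72
color = 'magenta'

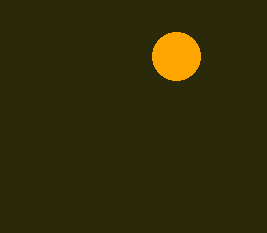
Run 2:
center_x = 176, center_y = 56, radius = 24, color = 'orange'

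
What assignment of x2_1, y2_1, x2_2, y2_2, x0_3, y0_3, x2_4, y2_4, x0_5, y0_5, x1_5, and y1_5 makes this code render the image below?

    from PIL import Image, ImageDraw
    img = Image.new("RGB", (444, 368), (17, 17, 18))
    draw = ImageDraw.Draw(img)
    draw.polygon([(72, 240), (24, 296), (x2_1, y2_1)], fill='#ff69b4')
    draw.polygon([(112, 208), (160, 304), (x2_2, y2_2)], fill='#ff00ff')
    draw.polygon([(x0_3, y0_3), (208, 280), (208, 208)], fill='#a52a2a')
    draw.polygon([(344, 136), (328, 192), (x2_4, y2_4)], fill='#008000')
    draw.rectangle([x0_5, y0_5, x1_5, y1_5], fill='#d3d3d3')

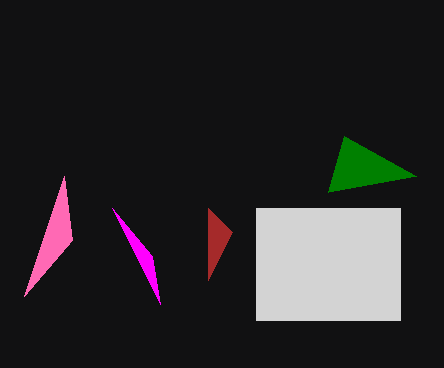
x2_1 = 64, y2_1 = 176, x2_2 = 152, y2_2 = 256, x0_3 = 232, y0_3 = 232, x2_4 = 416, y2_4 = 176, x0_5 = 256, y0_5 = 208, x1_5 = 400, y1_5 = 320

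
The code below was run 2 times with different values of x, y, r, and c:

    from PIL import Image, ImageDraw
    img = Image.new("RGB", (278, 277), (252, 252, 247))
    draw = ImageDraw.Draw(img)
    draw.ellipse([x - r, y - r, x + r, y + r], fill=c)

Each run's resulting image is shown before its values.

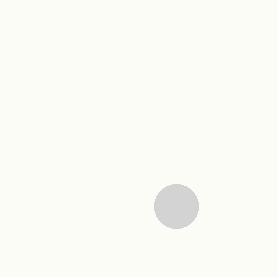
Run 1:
x = 176; y = 206; r = 22; c = 'lightgray'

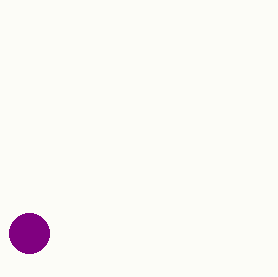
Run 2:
x = 29
y = 233
r = 20
c = 'purple'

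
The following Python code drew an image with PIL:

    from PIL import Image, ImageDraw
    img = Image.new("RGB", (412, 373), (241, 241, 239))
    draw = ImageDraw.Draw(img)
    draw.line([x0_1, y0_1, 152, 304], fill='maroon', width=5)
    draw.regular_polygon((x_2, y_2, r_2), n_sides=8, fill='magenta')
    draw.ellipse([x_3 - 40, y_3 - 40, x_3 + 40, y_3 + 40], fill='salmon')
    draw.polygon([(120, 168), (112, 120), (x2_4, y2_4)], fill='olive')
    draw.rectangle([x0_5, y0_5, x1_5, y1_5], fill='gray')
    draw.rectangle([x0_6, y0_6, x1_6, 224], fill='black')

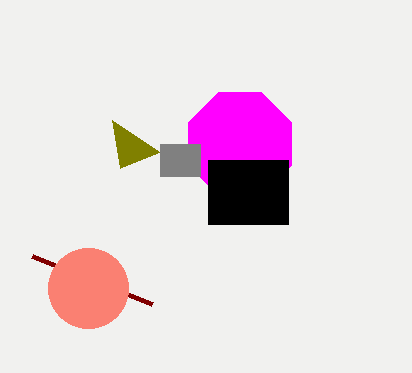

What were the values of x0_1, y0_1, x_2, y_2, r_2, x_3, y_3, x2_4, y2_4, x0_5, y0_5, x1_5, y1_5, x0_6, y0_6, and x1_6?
x0_1 = 32, y0_1 = 256, x_2 = 240, y_2 = 144, r_2 = 56, x_3 = 88, y_3 = 288, x2_4 = 160, y2_4 = 152, x0_5 = 160, y0_5 = 144, x1_5 = 200, y1_5 = 176, x0_6 = 208, y0_6 = 160, x1_6 = 288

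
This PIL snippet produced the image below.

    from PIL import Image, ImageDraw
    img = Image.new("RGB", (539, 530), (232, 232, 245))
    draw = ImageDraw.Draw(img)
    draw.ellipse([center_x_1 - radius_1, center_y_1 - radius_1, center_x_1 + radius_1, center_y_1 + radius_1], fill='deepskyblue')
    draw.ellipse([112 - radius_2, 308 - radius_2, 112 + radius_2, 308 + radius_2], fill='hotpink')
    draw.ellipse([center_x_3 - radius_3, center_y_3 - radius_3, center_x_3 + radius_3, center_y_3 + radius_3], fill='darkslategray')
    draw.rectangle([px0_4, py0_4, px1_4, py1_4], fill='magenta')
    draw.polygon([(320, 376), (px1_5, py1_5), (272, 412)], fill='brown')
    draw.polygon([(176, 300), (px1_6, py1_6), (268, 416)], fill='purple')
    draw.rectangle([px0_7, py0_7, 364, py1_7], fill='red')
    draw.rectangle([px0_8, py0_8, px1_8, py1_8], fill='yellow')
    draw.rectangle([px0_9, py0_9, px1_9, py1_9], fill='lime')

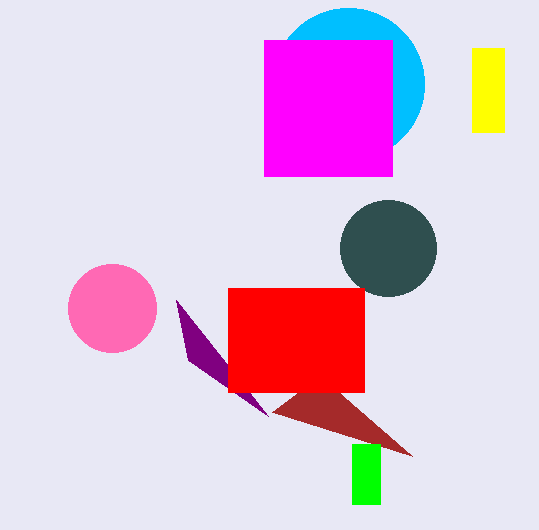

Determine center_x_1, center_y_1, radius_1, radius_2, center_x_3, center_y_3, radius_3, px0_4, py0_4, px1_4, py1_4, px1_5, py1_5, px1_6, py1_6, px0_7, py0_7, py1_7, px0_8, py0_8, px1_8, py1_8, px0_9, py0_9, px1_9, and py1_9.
center_x_1 = 348, center_y_1 = 84, radius_1 = 76, radius_2 = 44, center_x_3 = 388, center_y_3 = 248, radius_3 = 48, px0_4 = 264, py0_4 = 40, px1_4 = 392, py1_4 = 176, px1_5 = 412, py1_5 = 456, px1_6 = 188, py1_6 = 360, px0_7 = 228, py0_7 = 288, py1_7 = 392, px0_8 = 472, py0_8 = 48, px1_8 = 504, py1_8 = 132, px0_9 = 352, py0_9 = 444, px1_9 = 380, py1_9 = 504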